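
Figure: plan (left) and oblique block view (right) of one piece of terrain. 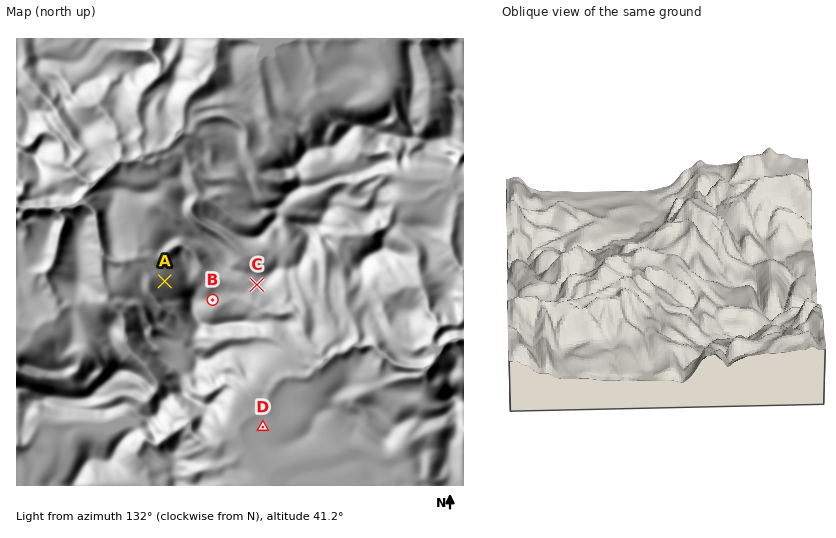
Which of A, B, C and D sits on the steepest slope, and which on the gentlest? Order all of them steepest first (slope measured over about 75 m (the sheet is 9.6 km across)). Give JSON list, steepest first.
["C", "A", "B", "D"]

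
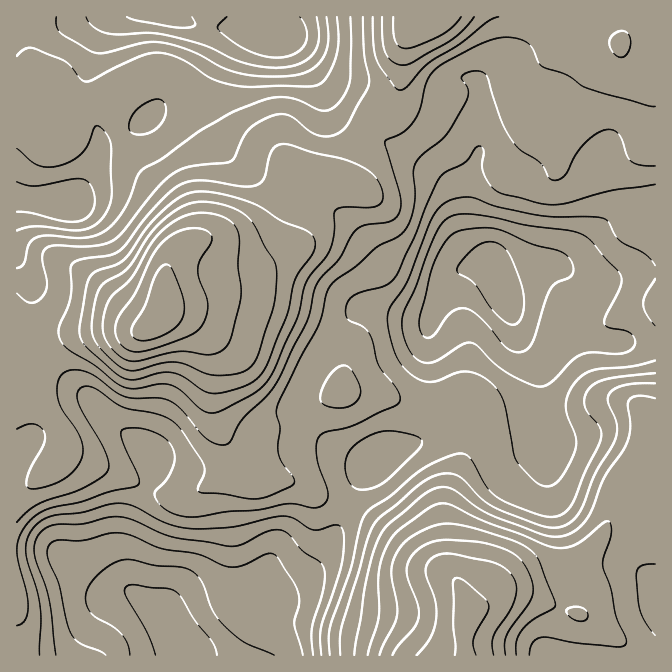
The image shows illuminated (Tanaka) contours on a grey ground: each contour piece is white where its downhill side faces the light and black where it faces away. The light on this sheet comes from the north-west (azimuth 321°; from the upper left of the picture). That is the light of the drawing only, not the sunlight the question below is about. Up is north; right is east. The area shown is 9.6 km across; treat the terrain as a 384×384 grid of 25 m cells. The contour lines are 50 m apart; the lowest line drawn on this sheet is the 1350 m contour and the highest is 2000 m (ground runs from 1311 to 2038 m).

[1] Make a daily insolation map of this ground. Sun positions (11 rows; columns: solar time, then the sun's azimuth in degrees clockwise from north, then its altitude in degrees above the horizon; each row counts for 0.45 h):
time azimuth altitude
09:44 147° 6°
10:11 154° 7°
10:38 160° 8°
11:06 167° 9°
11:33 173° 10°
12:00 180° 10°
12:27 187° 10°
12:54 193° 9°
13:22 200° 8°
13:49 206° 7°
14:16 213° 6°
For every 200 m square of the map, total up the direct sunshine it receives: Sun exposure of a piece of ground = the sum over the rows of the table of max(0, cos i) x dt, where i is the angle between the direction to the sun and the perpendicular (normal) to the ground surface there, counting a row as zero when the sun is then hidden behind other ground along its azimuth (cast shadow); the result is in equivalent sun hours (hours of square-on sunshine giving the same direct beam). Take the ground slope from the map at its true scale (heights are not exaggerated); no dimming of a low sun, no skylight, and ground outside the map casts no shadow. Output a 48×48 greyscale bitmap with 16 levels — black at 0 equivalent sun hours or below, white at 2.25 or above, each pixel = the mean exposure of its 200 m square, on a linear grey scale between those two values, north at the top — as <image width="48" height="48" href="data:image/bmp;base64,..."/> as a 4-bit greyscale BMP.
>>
<image width="48" height="48" href="data:image/bmp;base64,Qk32BAAAAAAAAHYAAAAoAAAAMAAAADAAAAABAAQAAAAAAIAEAAATCwAAEwsAABAAAAAAAAAAAAAAABEREQAiIiIAMzMzAERERABVVVUAZmZmAHd3dwCIiIgAmZmZAKqqqgC7u7sAzMzMAN3d3QDu7u4A////AGVDIiNEQ0ZmZ4h2ZVQyIiRUREVniJmGQ3ZDIRIjNFeIeId1VEQyESNVZ3iJmqlkMnVEMiIjRXiHd2VUMzMzMzRFaJqph3ZDI2REQzI0VndmVUREIiNERVVURXmYZDREREM0VURGd3ZlREREMiNFZnZUM0ZlMhNERTIkZ3d4mYdmZVVVQyJFZnZTIjMzMjM0RjIjV4mZqpmIh2VmZDM0REQhEhEjRVREVkNEVniZq7uqqYZ3dUMyIhAAAAASJFZWZ3ZniHiZrMy6qpiIdUMiEAAAAAAAACRmZqu7u6qrzd3Lq7uYh1MhAAAAAAAAAAJFRL7/7czMzMy7vN25l2MQAAAAAAAAAAJFQ4zv7dy6h3iavN3KhkIAAAAAAAAAABJFVFi7u7uWQzVomZmXUyEQAAAAAAAAABI1VUVoiIdTMzNWZlRDMzIhAAAAAAAAABEjVUNFZlMzREZ2VEMzREMyEAAAAAABERESVlREVDI1ZniHVERVVWVEMhAAARERIiESRmVUMiNoiImHVUVWZ4h2VDIRMzIiI0MzRWZUIjaaqpmIdlRWiJmHdlVVVEMiNFVlRGZTI2rMuqmaqYVEeJiHZlVVVDMjNFZ2Q2ZUR63ty6qrzLlkRWZlUyIzMzMiIjMyEFRWm97+3LqqvLqFM0MzIQERERIiIRAAAERYve7//supmZmGQjMyEQAAARESIQAAAFVovN3v/9uYd3iYUyNDIQARIhEjMhAAAFVniaqs7smGZWiZdCMzMhEiIhEkRDIAAURERVVGmqhmVWiZhjIzRCIiIREkRDNDNTMzNDIiRmZlVWd3dlNFZkMiERIzMyM1dyIzMzISNERFVVZmZmZniGMhEiNEMiM0RCNEQxASMzM0RVVneIiJmXQhIzVUMzRDMxRlQgACIzREREV5qqmIiHZDNFZlREVlVDVUIAABI0VmVDRoqpd2eIhlVWdlVWd4djMQAAABEkZmVDNFZ4d3eIiHeIh3d3iIhxAAAAAAABNEQzISNXiJmYmZq7uqqph2ZQAAAAAAAAABESERJGmrmImrzdzN3KhkMwAAAAAAAAAAABIjRXmpdnm7vNzNy6l2VUIAAAERAAAAABNFZ4dlRGiaqrqqqqqqmWdkISMyEAAAACRWZlQzNFZ4h3dmZ3iZqoiIdUMiEAAAATREMiESRWd2ZVVVVVVniXZmZUMhEQAAEjMhAAETV3h2VFZ3dlVVeFREREMhERAAIiIQABI0Z4h2Zmd3d3ZmZlREREQyERABERERESRmZ2d3d3d2Z3d2ZUVUNERDIiEREAERESRnd2Vnd2ZVVWeHZkVUNEREQzQyEAAAARJFd2RFZlVVRVeIdlVDNERFVVQxAAAAEiI1Z2REVVVVVVaIdVQjMiI1ZkIQAAAAAkRomZhlVVRWZmd3ZUISIQARIhAAAAAAAUV5q83Kh1RWd3ZmZTIRAAAAAAAAAAAAAkVnms79qXZmZmZlVUMhEQAAAAAAAAAAFFVVaKvdupmGRERERUVDIhAAAAAiERASRVVVVXiaqpl1MzMzNA=="/>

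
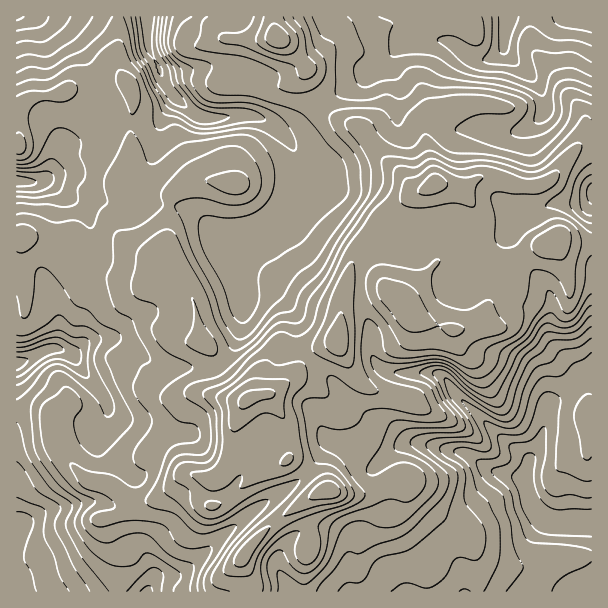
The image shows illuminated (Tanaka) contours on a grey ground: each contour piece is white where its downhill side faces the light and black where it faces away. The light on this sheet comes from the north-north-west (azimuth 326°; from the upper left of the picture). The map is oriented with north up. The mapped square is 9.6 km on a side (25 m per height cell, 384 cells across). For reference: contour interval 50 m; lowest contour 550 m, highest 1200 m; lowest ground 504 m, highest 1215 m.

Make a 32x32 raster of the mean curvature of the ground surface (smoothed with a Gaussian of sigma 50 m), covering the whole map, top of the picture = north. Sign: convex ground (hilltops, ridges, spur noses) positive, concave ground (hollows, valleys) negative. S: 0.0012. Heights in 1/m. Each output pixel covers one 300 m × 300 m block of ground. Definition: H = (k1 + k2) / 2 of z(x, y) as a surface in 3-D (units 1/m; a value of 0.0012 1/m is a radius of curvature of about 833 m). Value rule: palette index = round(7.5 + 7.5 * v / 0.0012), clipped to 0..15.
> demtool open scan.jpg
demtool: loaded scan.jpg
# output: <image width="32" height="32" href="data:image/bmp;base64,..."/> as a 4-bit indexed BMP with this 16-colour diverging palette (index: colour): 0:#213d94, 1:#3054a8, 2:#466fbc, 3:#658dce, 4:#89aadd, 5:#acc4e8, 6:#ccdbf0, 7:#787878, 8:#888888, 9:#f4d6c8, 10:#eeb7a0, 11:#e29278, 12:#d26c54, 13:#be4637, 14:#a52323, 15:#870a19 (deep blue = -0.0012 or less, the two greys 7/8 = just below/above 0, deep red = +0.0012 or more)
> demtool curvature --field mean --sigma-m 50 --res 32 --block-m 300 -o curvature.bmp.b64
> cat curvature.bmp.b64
<image width="32" height="32" href="data:image/bmp;base64,Qk12AgAAAAAAAHYAAAAoAAAAIAAAACAAAAABAAQAAAAAAAACAAATCwAAEwsAABAAAAAAAAAAlD0hAKhUMAC8b0YAzo1lAN2qiQDoxKwA8NvMAHh4eACIiIgAyNb0AKC37gB4kuIAVGzSADdGvgAjI6UAGQqHAHh3eZKF2mxWdmiHiGmHh2eXd4ikZEz2C9ZnV5hph5qZl2iYdqlD/Rj3WWZ3epd6u0iayGZngR/CdUepZ5qZYzRUNqeZaP0wrnZWaoZ4iCV3l3h8iaZ3tgX/6Zm6dqkriVesp0O+zFq0TFSMzMYkLIppuFeWiSt3nlZXWIMSqSebWrZXiGQqh3s1eYMSbmN1mVuXdVaHKqWLOIdmv/M9g5t7m2SJmIvqtElnnNsB6mJ7eMgpqIqWusqFfKmzDadVdwrQqYZDRHpZZLUSAK24R3dgApl2qsk6t47BrMvGVmZX6nlmapi3JdZsslmZyt6ipqlpmXZ4tUSEeqKMp3iVtPWXaXiYeqVmZ4qly4VmiITYpnmHiJt1eIdYtrh3d3tktoaIdoipRnd3VtZmenl4aaXoiGmZt1d3d2W6d3d5Za7YuIl5Z6ZWZnd1bIdnaYVI1bpmdmd2V4dndjiphmpWVFIBaXqImqvaZ3dGa825et6ThGd5hnmYmXd3V5t9bNpa1/dod5d4mqiFhlqVZkVVVcrGeHeWm4m5Nne6ZJVWZFaMpGd3mYEAAFiKy4aqh4uBbcrIdrwD7Ku4ZUWVmc3co9uGqXn0C6mXasdkZ6Z2dheXlniLoFlVRFi4aFiYUiOJmJZ2e5D9rKz9V4h1RUx0x4hlZ3uQybpm11eXiZmsgqZV"/>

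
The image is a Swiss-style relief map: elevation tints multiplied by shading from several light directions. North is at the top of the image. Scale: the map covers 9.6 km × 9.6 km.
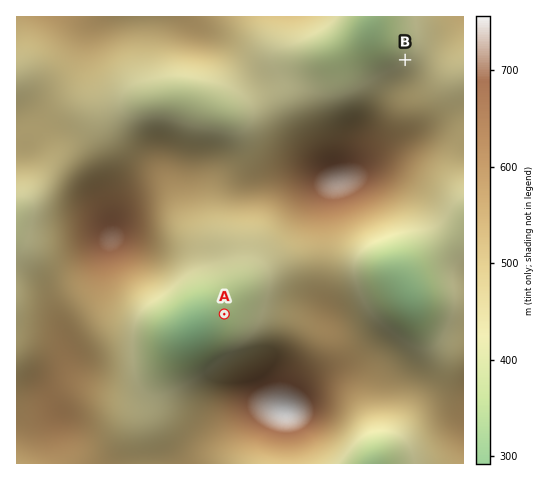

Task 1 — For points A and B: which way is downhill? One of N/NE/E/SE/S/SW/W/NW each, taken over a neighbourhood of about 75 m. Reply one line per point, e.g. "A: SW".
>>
A: W
B: NW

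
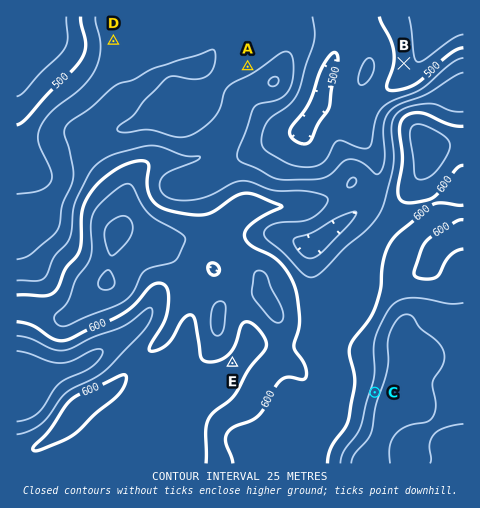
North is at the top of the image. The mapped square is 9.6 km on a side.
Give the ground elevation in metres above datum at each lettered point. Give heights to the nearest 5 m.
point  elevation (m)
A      540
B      485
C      635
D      535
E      595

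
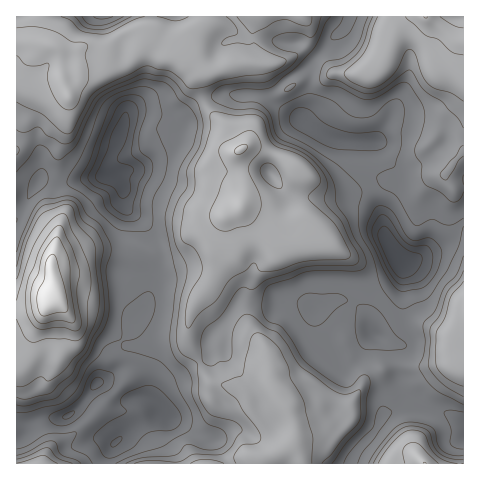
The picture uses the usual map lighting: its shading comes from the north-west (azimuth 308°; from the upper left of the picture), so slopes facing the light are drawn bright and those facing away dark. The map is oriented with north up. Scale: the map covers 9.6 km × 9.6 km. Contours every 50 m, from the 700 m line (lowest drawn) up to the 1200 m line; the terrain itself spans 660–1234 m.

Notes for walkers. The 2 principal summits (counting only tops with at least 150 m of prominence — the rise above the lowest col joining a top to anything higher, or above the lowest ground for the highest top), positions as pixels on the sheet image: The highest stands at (53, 295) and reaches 1234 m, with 574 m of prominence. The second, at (241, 150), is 1111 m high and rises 242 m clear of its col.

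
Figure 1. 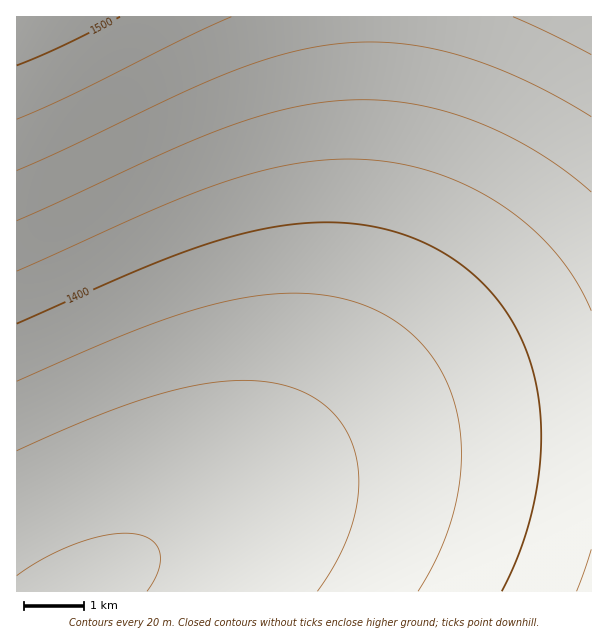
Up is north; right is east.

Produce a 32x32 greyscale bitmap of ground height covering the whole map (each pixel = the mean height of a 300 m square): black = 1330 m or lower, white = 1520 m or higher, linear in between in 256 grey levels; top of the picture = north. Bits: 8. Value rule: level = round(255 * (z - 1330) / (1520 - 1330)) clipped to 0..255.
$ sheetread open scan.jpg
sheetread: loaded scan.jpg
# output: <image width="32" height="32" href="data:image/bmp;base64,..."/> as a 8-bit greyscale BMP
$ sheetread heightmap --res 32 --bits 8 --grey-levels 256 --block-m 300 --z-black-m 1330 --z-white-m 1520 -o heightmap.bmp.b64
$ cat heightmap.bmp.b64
<image width="32" height="32" href="data:image/bmp;base64,Qk02CAAAAAAAADYEAAAoAAAAIAAAACAAAAABAAgAAAAAAAAEAAATCwAAEwsAAAABAAAAAAAAAAAAAAEBAQACAgIAAwMDAAQEBAAFBQUABgYGAAcHBwAICAgACQkJAAoKCgALCwsADAwMAA0NDQAODg4ADw8PABAQEAAREREAEhISABMTEwAUFBQAFRUVABYWFgAXFxcAGBgYABkZGQAaGhoAGxsbABwcHAAdHR0AHh4eAB8fHwAgICAAISEhACIiIgAjIyMAJCQkACUlJQAmJiYAJycnACgoKAApKSkAKioqACsrKwAsLCwALS0tAC4uLgAvLy8AMDAwADExMQAyMjIAMzMzADQ0NAA1NTUANjY2ADc3NwA4ODgAOTk5ADo6OgA7OzsAPDw8AD09PQA+Pj4APz8/AEBAQABBQUEAQkJCAENDQwBEREQARUVFAEZGRgBHR0cASEhIAElJSQBKSkoAS0tLAExMTABNTU0ATk5OAE9PTwBQUFAAUVFRAFJSUgBTU1MAVFRUAFVVVQBWVlYAV1dXAFhYWABZWVkAWlpaAFtbWwBcXFwAXV1dAF5eXgBfX18AYGBgAGFhYQBiYmIAY2NjAGRkZABlZWUAZmZmAGdnZwBoaGgAaWlpAGpqagBra2sAbGxsAG1tbQBubm4Ab29vAHBwcABxcXEAcnJyAHNzcwB0dHQAdXV1AHZ2dgB3d3cAeHh4AHl5eQB6enoAe3t7AHx8fAB9fX0Afn5+AH9/fwCAgIAAgYGBAIKCggCDg4MAhISEAIWFhQCGhoYAh4eHAIiIiACJiYkAioqKAIuLiwCMjIwAjY2NAI6OjgCPj48AkJCQAJGRkQCSkpIAk5OTAJSUlACVlZUAlpaWAJeXlwCYmJgAmZmZAJqamgCbm5sAnJycAJ2dnQCenp4An5+fAKCgoAChoaEAoqKiAKOjowCkpKQApaWlAKampgCnp6cAqKioAKmpqQCqqqoAq6urAKysrACtra0Arq6uAK+vrwCwsLAAsbGxALKysgCzs7MAtLS0ALW1tQC2trYAt7e3ALi4uAC5ubkAurq6ALu7uwC8vLwAvb29AL6+vgC/v78AwMDAAMHBwQDCwsIAw8PDAMTExADFxcUAxsbGAMfHxwDIyMgAycnJAMrKygDLy8sAzMzMAM3NzQDOzs4Az8/PANDQ0ADR0dEA0tLSANPT0wDU1NQA1dXVANbW1gDX19cA2NjYANnZ2QDa2toA29vbANzc3ADd3d0A3t7eAN/f3wDg4OAA4eHhAOLi4gDj4+MA5OTkAOXl5QDm5uYA5+fnAOjo6ADp6ekA6urqAOvr6wDs7OwA7e3tAO7u7gDv7+8A8PDwAPHx8QDy8vIA8/PzAPT09AD19fUA9vb2APf39wD4+PgA+fn5APr6+gD7+/sA/Pz8AP39/QD+/v4A////AAwMCwsLCwwNDxETFRgbHiImKi8zOD1CSE5TWWBmbXN6Dg0MDAsMDA0OEBEUFhkcICMnLDA1Oj9FS1BXXWNqcXgQDw4NDQwNDQ4PERMVGBseIiUqLjM4PUJITlRaYWdudRMREA8ODg4ODxARExUXGh0gJCgsMTY7QEZMUlhfZWxzFxUTEhEQEBAQERITFRcZHB8jJysvNDk/REpQVl1kanIbGRcVFBMSEhISExQWFxocHyMmKi8zOD1DSU9VW2JpcCAdGxkYFhUVFBUVFhcZGx0gIyYqLjM4PUJITlRaYWhvJSIgHhwaGRgYFxgYGRocHiEkJysvMzg8QkdNU1pgZ24rKCYjIR8eHBsbGxscHR4gIiUoKy8zOD1CR01TWmBnbjEuLCknJCMhIB8fHx8gISMlJyotMTU5PkNITlRaYGduODUyLy0qKCYlJCMjIyMkJicpLC8yNjo/RElPVFphZ25APTk2MzEuLCopKCcnJygpKy0vMjU4PEFGS1BWXGJob0hEQT06NzUyMC8tLCwsLC0uMDI1ODs/Q0hNUlddY2lwUExJRUI/PDk3NTMyMTExMjM0Njg7PkJGSk9UWV9la3FZVVFNSkZDQD48Ojg3Nzc3ODk7PT9CRklNUldcYWdtc2FdWlZSTktIRUNBPz49PDw9Pj9BREZKTVFVWl9kanB2a2ZiXlpXU1BNSkhGRENDQ0NERUZJS05RVVleY2htc3l0cGxnY19cWFVST01MSklJSUpKTE5QU1ZaXmJnbHF2fH15dXFsaGRhXVpXVVNSUFBQUFFSVFZYW19jZ2twdXqAh4N+enZxbWpmY2BdW1lYV1dXV1haXF5hZGhscHV5foSQjIiDf3t3c29raGVjYV9eXl5eX2BiZGdqbXF1en6DiJqWkY2JhIB8eHRxbmtpZ2ZlZWVmZ2lrbXBzd3t/hImNpKCbl5KOiYWBfXp3dHJwbm1tbW1ucHJ0d3p9gYWKjpOtqaWgnJeTjoqGg399enh2dXV0dXZ3eXt9gISHi5CUmbezrqqloZyYk4+MiIWDgH99fXx9fX6AgoWHi46SlpufwLy4s6+qpqGdmZWRjouJh4aFhIWFhoiKjI+SlZmdoqbKxsG9uLSvq6ainpqXlJKQjo2NjY2Oj5GUlpmdoaSprdPPy8bCvbi0r6uno6Cdm5iXlpWVlZaXmZueoaSorLC13NjU0MvGwr25tLCsqaajoZ+enZ2enqCho6aprLC0uLzl4d3Z1NDLxsK9ubWyr6yqqKempqanqKmsrrG0uLzAxO3q5uLd2dTPy8bCvru4tbKxr66urq+wsrS2ub3AxMjN9vLv6ubh3djUz8vHw8C9u7m4t7a3t7i6vL/CxcnN0dU="/>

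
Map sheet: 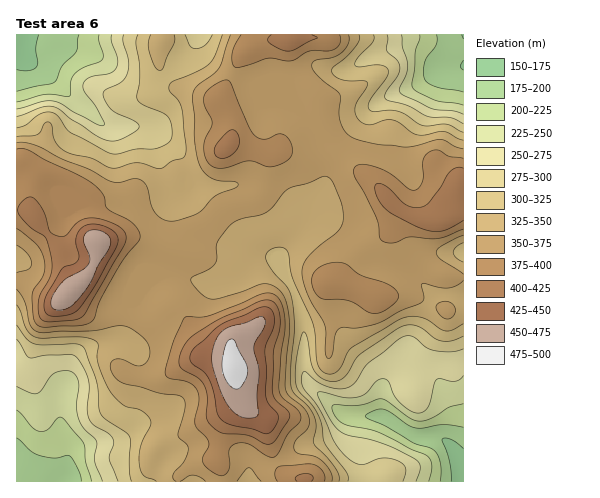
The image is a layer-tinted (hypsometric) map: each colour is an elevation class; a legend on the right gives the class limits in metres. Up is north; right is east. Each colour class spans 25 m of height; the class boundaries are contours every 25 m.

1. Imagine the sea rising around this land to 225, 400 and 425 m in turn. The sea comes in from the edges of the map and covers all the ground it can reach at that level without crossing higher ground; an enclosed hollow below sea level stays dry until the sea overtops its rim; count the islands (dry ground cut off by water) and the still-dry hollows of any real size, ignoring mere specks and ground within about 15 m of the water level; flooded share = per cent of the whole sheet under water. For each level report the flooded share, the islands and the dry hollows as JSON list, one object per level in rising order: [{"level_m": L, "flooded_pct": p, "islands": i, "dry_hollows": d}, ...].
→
[{"level_m": 225, "flooded_pct": 8, "islands": 0, "dry_hollows": 0}, {"level_m": 400, "flooded_pct": 90, "islands": 2, "dry_hollows": 0}, {"level_m": 425, "flooded_pct": 95, "islands": 2, "dry_hollows": 0}]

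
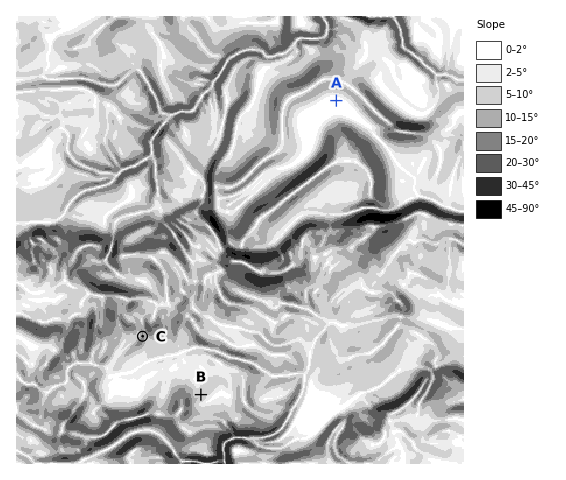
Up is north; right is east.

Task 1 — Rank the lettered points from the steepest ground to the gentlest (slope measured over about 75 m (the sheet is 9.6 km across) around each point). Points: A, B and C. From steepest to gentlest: C B A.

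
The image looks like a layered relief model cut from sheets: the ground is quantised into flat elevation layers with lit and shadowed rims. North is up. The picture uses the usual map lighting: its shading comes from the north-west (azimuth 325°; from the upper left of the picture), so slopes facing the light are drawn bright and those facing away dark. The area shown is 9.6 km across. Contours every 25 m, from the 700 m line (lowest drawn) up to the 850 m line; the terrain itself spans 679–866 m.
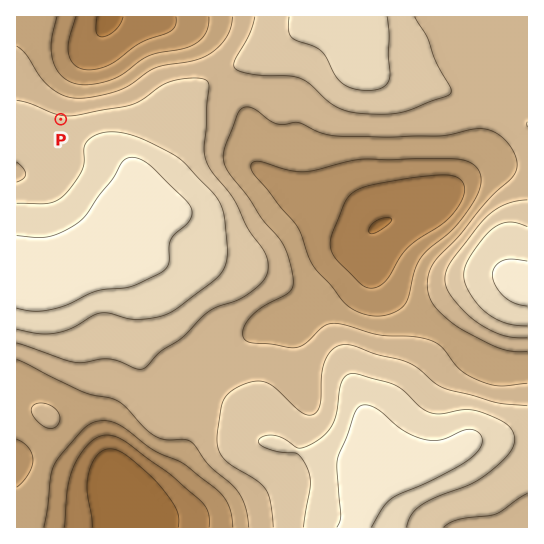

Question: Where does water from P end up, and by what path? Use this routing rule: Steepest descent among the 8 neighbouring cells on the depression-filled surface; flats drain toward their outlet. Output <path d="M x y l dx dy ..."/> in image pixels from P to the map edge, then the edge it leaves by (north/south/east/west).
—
<path d="M61 119l0-20 8-12 1-4 3-2 1-4 3-3 1-4 3-3 6-13 18-25 0-3 2-4 2-5"/>
exit: north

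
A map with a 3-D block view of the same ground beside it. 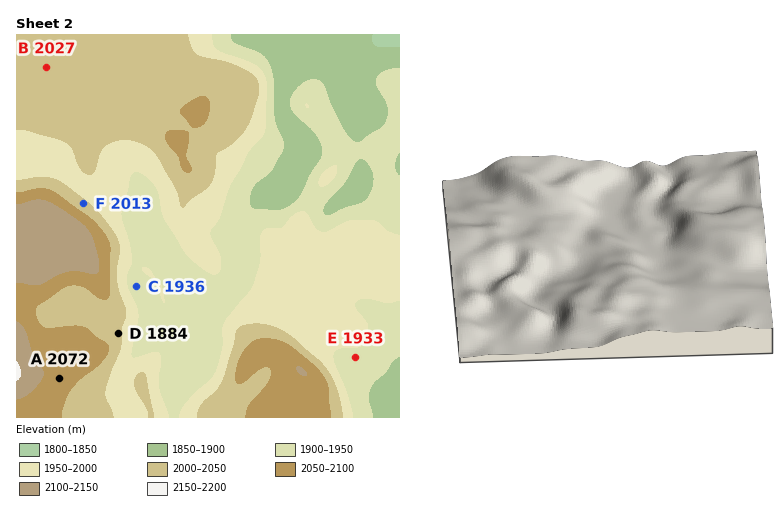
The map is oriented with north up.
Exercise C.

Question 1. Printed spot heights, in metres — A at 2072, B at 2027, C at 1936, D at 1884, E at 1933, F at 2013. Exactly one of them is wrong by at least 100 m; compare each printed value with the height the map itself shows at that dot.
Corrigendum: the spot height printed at D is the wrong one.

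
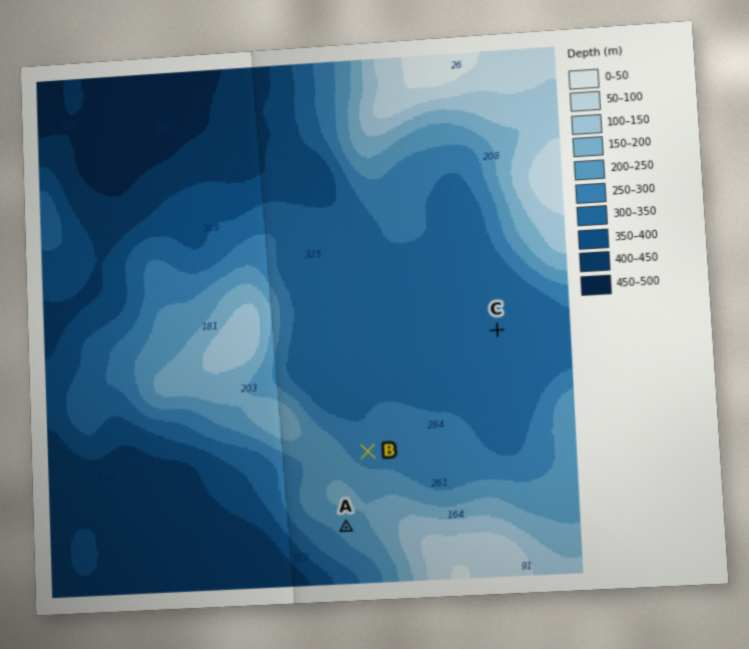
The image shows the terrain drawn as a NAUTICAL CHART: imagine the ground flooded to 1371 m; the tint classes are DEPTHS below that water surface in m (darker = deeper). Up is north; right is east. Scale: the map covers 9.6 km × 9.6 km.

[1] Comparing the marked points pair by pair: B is above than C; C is below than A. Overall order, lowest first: C B A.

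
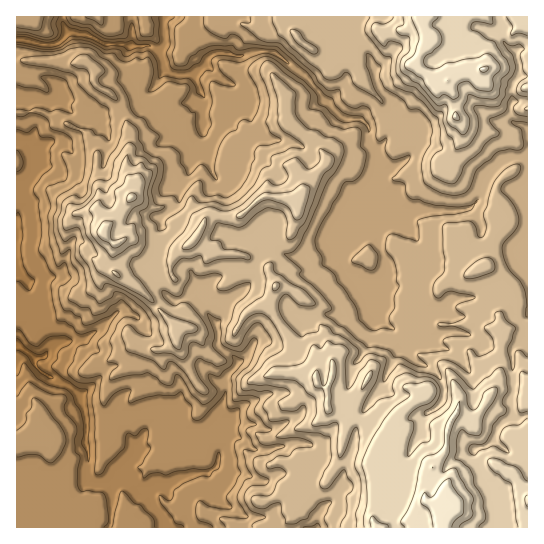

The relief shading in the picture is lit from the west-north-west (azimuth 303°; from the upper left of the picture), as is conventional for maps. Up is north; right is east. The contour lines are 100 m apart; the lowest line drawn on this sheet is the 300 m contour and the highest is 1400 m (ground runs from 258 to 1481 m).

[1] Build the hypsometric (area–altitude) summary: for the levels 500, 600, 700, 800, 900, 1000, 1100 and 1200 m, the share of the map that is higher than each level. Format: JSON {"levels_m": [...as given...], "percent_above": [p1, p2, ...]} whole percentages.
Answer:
{"levels_m": [500, 600, 700, 800, 900, 1000, 1100, 1200], "percent_above": [92, 81, 71, 59, 44, 27, 17, 9]}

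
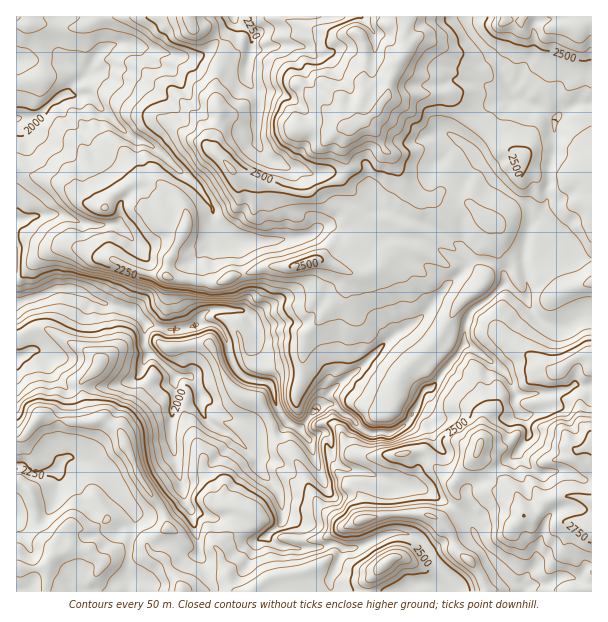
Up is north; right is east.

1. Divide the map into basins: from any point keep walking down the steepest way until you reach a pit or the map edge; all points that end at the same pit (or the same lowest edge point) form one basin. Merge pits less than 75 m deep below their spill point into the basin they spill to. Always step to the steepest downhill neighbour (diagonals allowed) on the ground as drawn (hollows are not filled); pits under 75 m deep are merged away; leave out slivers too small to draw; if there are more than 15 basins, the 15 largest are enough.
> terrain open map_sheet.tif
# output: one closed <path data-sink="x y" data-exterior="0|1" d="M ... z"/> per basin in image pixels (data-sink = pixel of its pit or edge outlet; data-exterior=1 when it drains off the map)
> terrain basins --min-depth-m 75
<path data-sink="17 303" data-exterior="1" d="M591 16l-310 0 3 4 52 16 20-4 5 4 5 12 0 21-4 9 2 20-4 13 0 12-12 6-5 14 5 27-9 10-15 4-15 9-13 0-30-7-30-12 0 14-6 6-18 12-21 6-3 4-7-15-19-15-9 0-12-5-7 1-17 10-15 16-18-6-21-18-28-8-12-7-6 0-1 269 7 0 16-22 33 6 30-2 15 8 5 7 17 42 21 29 8 18 0 4-15 10-3 4-2 6 5 6 9 4 4 3 3 9 14 22 408 0z"/><path data-sink="17 119" data-exterior="1" d="M188 16l-87 0-8 6-15 6-31-4-30 1-1 143 7 1 12 7 28 8 21 18 18 6 15-16 23-11 13 5 9 0 8 4 11 11 7 15 3-4 18-4 21-14 6-6 0-12-8-12-16-14 0-12 8-24-4-16 0-17 2-13 6-11 0-10-4-8-8-7-18-4z"/><path data-sink="234 17" data-exterior="1" d="M279 16l-90 0-1 4 6 8 18 4 8 7 4 8 0 10-6 11-2 13 0 17 4 16-8 24 0 12 24 24 6 2 24 10 30 7 13 0 15-9 15-4 9-10-5-27 5-14 12-6 0-12 4-13-2-20 4-9 0-21-5-12-5-4-20 4-52-16z"/><path data-sink="56 470" data-exterior="0" d="M47 416l-8 0-11 16-5 6-7 2 0 126 4 2 24-2 5-3 4-7 18-9 7 3 11 0 14 13-6 10-9 8-1 11 95 0-2-8-11-14-3-9-4-3-9-4-5-6 2-6 18-14 0-4-8-18-21-29-18-45-19-12-30 2z"/>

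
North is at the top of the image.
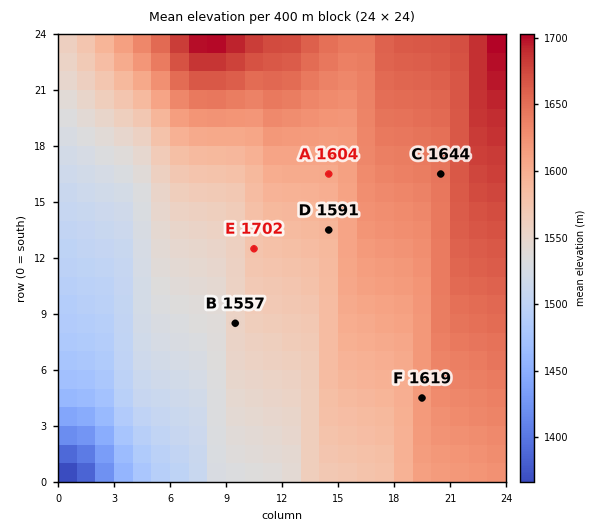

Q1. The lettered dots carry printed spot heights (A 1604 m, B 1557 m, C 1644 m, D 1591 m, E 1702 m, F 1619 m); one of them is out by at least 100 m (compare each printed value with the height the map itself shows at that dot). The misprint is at E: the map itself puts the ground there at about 1577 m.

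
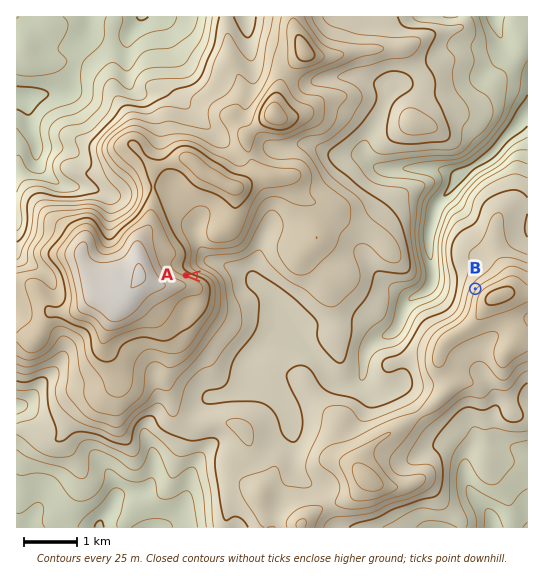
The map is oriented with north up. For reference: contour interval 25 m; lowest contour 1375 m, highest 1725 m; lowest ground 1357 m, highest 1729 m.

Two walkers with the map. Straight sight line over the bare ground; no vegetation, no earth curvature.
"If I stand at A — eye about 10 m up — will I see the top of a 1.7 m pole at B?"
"Yes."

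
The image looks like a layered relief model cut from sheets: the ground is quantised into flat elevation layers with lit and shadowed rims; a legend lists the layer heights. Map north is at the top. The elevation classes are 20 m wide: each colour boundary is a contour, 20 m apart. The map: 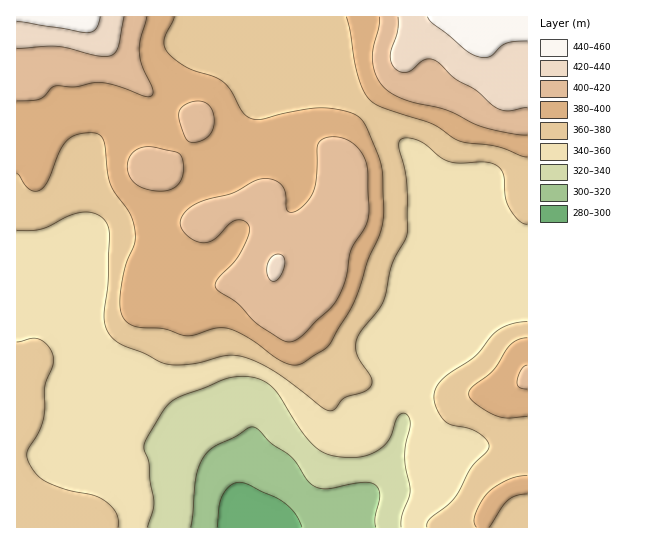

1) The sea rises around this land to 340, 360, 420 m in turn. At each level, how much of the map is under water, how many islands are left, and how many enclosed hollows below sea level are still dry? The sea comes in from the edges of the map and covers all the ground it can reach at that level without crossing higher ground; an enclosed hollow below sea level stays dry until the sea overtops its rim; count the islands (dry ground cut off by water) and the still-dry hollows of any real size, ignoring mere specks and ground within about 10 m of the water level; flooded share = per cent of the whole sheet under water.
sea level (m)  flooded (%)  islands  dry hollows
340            11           0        0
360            39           0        0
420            95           0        0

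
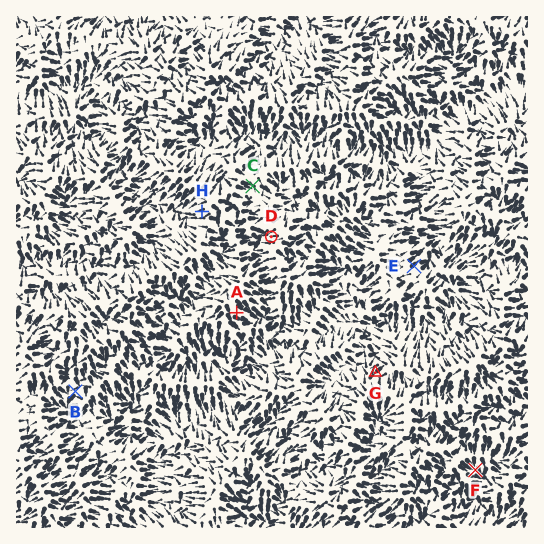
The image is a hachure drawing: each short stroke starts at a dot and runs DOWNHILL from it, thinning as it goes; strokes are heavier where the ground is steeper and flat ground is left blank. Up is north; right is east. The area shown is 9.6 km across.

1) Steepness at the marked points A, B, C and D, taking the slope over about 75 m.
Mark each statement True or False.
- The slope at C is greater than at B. False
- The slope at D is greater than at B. True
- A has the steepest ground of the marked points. True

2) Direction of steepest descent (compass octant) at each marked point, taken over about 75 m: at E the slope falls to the NE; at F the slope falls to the SE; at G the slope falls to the NE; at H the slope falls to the W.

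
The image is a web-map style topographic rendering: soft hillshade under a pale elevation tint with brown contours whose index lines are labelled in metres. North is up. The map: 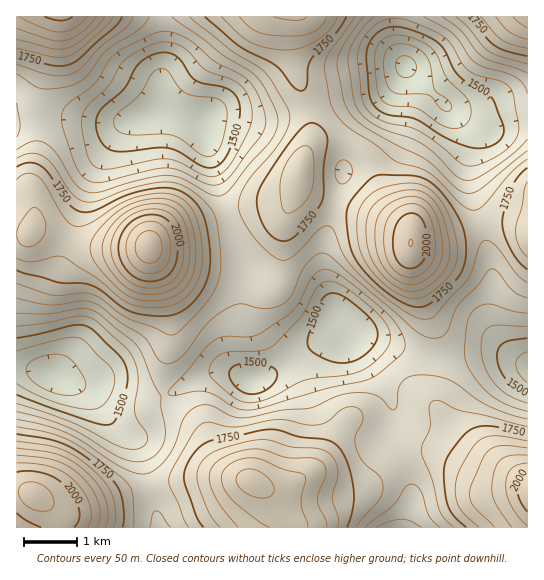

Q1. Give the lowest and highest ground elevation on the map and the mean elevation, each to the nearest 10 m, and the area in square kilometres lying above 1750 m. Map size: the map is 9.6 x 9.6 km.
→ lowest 1340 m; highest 2130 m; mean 1680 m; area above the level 28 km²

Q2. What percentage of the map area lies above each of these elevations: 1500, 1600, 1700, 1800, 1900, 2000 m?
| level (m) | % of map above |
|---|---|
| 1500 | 87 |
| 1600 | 69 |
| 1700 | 43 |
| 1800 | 22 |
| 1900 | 9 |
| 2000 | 3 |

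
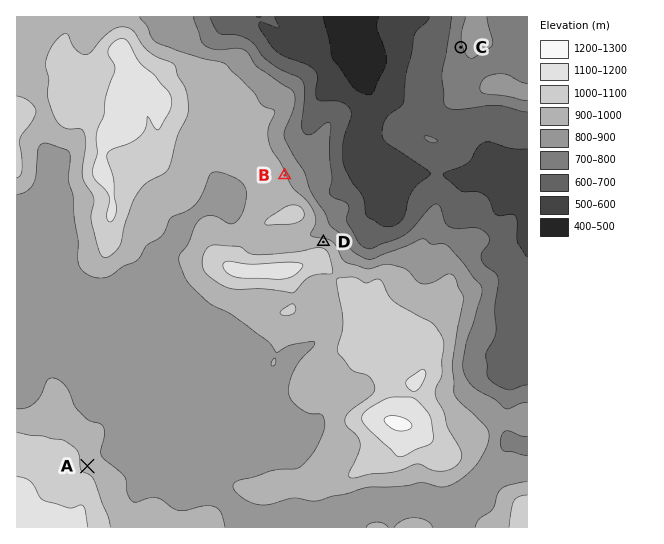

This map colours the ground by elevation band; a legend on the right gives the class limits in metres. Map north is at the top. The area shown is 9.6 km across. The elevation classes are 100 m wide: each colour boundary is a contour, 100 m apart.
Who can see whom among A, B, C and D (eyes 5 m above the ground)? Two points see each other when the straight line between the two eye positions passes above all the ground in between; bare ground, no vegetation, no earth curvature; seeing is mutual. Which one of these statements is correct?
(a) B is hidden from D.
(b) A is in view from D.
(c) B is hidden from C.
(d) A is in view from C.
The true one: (a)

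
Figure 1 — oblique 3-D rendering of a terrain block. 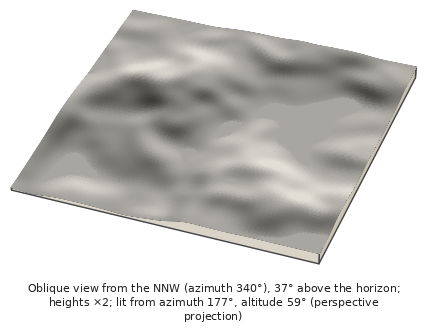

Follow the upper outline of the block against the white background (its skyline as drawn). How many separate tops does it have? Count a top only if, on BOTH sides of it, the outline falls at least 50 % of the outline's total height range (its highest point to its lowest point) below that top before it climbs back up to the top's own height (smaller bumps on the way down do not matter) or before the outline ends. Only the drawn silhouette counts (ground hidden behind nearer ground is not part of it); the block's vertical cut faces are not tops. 0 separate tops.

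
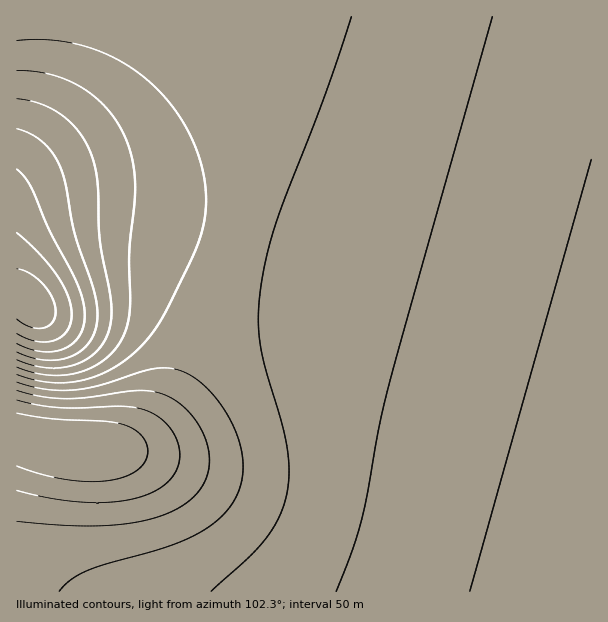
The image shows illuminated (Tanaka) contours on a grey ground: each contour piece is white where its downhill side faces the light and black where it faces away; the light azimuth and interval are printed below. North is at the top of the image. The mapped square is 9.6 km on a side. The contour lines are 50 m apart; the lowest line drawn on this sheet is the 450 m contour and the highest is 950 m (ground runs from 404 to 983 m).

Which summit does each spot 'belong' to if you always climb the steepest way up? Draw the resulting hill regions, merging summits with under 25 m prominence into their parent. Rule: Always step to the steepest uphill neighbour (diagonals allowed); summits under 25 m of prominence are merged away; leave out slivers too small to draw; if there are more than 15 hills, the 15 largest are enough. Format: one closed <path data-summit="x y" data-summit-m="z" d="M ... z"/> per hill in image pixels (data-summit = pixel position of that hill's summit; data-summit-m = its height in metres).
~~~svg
<path data-summit="591 591" data-summit-m="794" d="M591 16l-377 1 18 45 8 31 4 33 0 51-3 26-6 30-15 48-30 81-18 37-16 24-15 15-12 7-18 5-39-2-36-6-13-4-7 0 1 154 575-1z"/><path data-summit="30 303" data-summit-m="983" d="M213 16l-197 1 1 421 43 8 32 4 19 0 18-5 12-7 15-15 16-24 14-27 44-123 10-37 4-35 0-51-4-33-14-49z"/>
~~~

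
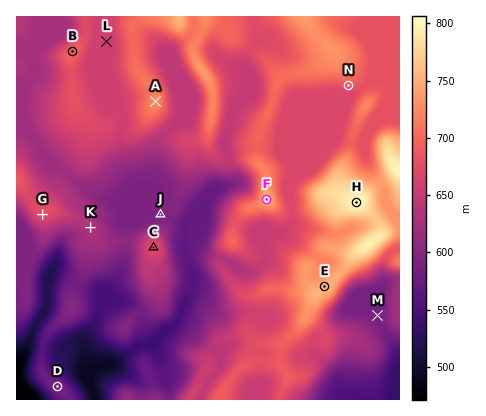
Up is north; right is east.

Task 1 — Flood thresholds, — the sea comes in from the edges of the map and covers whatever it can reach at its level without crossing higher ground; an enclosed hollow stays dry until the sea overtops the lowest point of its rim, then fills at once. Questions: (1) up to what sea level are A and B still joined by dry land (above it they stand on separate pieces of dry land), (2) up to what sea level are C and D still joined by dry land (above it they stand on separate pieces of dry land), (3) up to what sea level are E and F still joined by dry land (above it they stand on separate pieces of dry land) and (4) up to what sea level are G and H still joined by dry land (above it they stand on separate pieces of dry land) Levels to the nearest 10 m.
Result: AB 660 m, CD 560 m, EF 680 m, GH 620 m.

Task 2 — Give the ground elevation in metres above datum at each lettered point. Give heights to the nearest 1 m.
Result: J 592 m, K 633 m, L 659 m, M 588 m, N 684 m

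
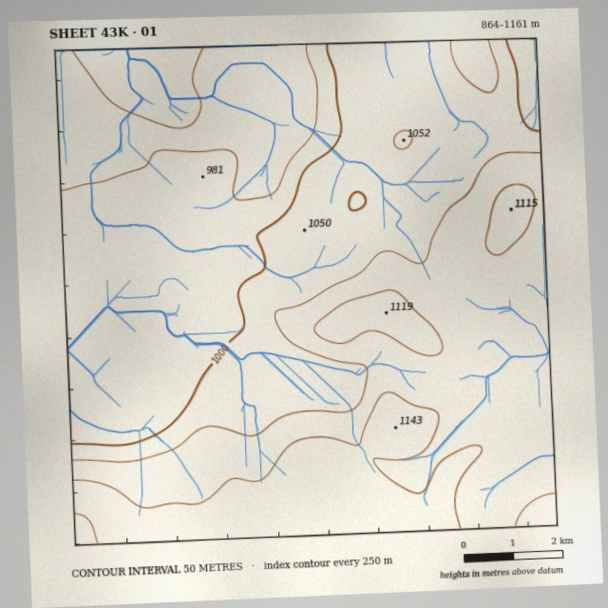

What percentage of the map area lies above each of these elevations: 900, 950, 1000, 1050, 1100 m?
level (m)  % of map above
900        97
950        87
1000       65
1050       41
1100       15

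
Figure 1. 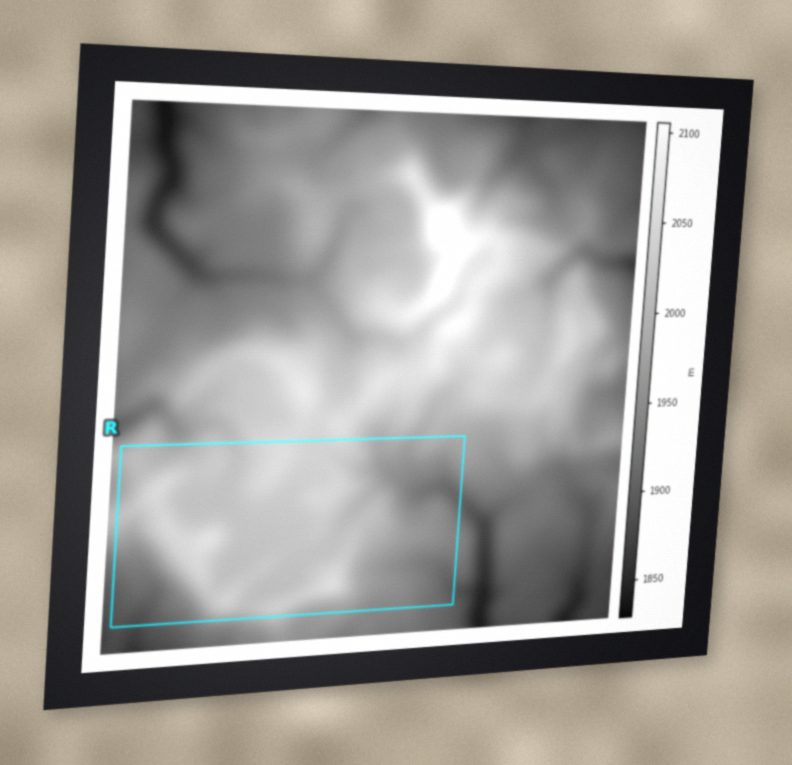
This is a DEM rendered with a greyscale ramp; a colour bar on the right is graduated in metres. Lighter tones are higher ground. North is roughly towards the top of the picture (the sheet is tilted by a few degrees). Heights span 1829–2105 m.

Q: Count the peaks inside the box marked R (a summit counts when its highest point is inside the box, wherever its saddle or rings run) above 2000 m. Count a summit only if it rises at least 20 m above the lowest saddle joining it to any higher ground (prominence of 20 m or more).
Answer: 2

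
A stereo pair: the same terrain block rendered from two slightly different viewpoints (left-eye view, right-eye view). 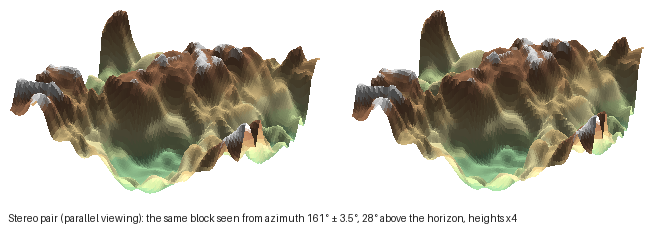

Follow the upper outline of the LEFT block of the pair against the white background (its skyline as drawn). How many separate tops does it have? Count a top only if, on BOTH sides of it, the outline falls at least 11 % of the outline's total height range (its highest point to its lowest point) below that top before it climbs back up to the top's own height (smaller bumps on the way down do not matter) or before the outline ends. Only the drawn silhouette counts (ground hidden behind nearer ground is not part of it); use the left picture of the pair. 4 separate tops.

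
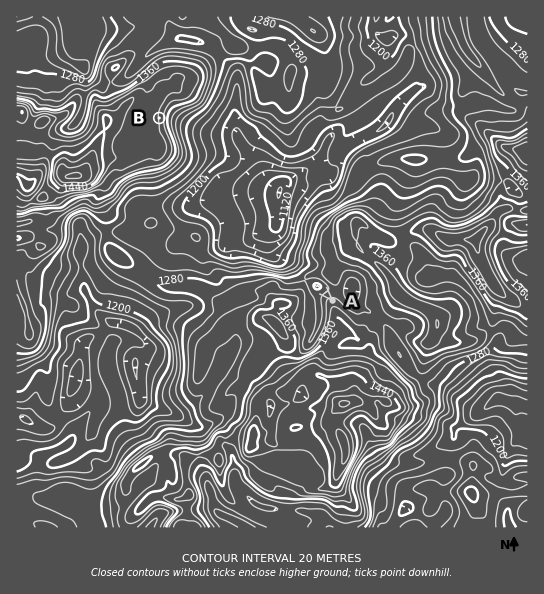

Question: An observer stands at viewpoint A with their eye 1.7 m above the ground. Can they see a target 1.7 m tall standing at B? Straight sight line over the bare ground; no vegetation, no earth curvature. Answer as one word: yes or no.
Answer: yes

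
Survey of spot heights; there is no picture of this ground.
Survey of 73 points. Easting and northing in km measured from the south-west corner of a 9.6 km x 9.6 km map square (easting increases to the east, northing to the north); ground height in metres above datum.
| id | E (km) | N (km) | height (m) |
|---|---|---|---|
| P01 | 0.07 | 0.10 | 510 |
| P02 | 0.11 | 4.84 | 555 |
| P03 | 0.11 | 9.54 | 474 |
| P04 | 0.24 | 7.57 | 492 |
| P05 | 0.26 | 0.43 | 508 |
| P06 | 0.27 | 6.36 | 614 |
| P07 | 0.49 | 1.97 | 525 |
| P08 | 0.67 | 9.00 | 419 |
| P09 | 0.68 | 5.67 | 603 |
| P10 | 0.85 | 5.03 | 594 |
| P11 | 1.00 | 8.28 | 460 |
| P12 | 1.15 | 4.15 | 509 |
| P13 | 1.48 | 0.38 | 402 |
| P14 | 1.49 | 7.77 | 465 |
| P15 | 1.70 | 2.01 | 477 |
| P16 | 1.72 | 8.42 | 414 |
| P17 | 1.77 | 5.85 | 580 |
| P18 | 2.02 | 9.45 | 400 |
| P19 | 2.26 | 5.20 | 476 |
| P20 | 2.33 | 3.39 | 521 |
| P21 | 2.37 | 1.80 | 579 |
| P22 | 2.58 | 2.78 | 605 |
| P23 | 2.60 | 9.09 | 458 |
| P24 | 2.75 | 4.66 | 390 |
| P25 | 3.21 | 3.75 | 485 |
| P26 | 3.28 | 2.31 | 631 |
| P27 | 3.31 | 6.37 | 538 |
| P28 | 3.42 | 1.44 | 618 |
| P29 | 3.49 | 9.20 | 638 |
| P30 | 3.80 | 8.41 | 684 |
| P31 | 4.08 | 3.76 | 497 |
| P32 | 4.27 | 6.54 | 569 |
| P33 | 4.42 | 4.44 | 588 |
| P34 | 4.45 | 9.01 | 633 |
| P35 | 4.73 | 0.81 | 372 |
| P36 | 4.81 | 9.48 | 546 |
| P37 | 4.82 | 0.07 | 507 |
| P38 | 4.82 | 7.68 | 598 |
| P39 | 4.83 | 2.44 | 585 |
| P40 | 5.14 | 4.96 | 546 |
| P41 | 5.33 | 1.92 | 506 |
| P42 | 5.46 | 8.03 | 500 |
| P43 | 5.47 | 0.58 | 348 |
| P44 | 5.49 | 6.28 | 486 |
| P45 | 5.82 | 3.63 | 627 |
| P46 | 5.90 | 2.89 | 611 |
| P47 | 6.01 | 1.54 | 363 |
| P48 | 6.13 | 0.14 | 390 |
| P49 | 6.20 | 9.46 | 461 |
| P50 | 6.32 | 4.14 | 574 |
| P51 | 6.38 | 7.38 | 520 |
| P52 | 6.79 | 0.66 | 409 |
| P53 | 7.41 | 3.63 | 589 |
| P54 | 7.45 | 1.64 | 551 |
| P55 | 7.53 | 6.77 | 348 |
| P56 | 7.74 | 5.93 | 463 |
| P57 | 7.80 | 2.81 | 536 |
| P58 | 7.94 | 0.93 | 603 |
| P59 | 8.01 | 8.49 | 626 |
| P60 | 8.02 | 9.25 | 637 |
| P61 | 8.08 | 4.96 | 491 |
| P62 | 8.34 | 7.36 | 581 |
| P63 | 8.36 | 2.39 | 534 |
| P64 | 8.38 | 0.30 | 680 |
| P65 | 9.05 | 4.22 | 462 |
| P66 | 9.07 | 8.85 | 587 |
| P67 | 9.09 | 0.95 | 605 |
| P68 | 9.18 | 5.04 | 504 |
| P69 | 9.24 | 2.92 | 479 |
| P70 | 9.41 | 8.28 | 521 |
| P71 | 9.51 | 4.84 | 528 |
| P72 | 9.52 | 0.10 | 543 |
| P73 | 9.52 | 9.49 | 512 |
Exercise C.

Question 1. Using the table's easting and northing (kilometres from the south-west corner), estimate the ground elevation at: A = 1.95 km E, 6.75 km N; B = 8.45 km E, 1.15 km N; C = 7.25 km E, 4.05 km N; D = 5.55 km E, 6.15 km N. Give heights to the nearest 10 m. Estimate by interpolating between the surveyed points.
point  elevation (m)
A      550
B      580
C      590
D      460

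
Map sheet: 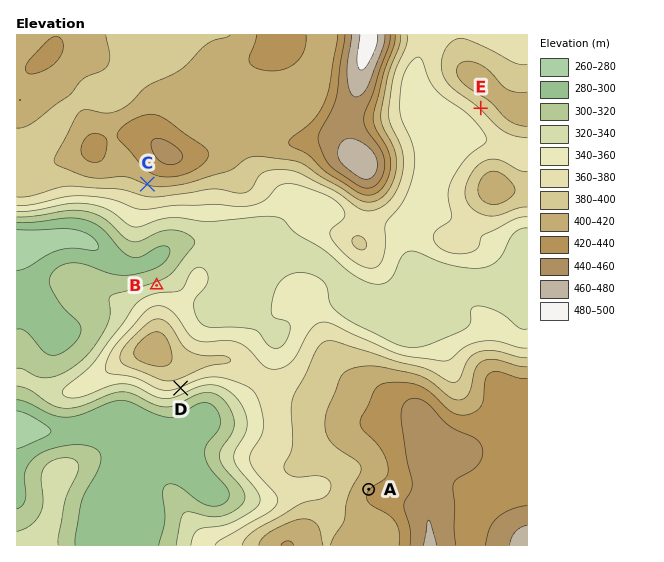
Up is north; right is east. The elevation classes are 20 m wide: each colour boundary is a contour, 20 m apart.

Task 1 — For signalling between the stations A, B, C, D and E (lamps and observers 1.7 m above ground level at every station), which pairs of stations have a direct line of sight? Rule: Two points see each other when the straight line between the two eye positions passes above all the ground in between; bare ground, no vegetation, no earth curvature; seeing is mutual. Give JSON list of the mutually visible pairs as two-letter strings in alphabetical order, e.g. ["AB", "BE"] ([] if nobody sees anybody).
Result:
["AC", "AD", "BC"]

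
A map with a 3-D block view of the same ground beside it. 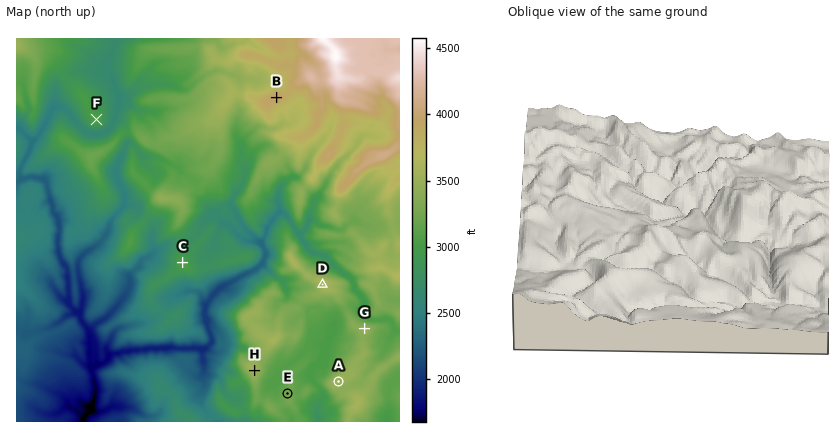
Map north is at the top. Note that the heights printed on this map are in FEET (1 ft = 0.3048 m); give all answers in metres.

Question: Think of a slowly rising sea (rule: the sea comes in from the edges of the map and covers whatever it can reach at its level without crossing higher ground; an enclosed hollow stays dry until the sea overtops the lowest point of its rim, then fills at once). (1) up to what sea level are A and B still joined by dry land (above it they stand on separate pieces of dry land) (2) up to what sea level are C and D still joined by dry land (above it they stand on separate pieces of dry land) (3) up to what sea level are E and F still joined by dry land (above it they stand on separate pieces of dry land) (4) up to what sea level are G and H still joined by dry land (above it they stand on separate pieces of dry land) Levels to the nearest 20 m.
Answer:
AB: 940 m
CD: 860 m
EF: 820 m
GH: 980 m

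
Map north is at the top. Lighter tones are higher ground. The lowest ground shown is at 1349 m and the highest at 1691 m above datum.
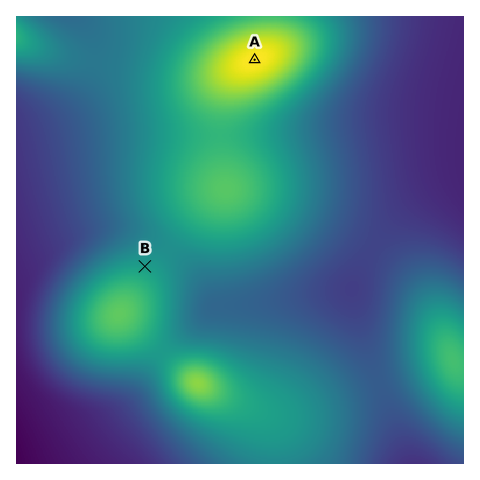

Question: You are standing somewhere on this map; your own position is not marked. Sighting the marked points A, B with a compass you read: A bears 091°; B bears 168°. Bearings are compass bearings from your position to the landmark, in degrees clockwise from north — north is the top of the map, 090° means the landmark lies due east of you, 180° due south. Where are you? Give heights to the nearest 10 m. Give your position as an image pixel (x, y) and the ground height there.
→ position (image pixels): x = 100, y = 57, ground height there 1480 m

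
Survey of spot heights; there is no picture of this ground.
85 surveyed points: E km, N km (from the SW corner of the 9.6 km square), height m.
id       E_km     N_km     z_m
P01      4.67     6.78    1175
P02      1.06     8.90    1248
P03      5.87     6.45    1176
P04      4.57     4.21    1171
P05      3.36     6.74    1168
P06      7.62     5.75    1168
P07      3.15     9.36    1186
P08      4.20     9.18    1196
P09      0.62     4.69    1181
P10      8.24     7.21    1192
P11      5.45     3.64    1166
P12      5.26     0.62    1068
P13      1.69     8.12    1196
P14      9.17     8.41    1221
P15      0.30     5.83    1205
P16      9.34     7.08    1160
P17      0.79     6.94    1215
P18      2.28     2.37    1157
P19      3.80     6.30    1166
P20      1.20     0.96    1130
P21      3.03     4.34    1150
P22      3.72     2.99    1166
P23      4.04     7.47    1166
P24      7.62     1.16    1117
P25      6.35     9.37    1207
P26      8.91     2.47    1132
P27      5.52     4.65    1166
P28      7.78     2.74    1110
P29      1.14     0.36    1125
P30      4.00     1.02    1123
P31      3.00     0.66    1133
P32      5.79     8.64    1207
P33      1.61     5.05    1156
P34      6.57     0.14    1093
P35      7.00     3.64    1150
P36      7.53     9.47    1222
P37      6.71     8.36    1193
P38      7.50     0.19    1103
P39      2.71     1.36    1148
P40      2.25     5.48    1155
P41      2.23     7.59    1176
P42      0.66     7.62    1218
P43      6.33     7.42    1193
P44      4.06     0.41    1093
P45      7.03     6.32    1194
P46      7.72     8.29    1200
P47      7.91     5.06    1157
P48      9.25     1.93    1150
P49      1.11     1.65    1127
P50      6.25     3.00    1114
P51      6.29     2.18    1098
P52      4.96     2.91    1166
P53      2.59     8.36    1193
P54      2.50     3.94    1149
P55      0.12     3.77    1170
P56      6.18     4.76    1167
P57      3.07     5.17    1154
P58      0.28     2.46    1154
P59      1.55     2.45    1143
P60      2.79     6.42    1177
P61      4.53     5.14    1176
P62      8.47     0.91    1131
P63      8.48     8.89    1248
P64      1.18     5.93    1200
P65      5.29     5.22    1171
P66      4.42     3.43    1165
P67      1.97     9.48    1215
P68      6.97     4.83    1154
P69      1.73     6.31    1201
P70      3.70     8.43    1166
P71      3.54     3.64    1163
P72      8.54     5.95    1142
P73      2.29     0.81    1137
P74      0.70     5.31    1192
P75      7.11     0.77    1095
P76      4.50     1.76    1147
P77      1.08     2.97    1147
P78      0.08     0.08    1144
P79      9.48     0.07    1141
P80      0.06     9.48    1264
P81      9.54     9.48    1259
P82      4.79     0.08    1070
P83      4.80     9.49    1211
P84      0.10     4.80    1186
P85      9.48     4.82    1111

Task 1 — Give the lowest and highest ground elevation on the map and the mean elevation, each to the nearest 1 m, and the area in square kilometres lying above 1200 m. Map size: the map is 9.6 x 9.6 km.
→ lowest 1068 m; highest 1265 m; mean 1162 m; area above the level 13.7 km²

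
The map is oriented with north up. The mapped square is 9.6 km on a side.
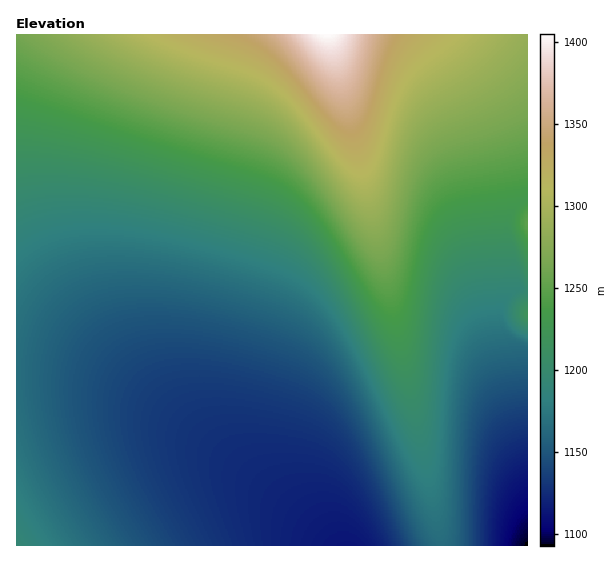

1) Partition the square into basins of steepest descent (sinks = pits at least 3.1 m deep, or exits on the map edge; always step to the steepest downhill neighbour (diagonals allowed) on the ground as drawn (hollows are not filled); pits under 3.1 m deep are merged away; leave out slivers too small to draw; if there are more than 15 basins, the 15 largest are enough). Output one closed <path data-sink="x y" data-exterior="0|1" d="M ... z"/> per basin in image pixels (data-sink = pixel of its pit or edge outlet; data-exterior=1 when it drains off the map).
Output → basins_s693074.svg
<path data-sink="349 545" data-exterior="1" d="M329 34l-313 1 1 511 423-1 0-10-52-252-41-180z"/><path data-sink="527 545" data-exterior="1" d="M527 34l-198 1 59 248 51 245 2 18 87-1z"/>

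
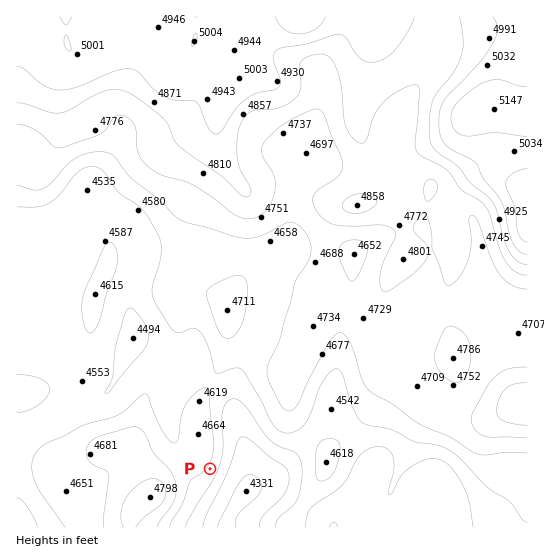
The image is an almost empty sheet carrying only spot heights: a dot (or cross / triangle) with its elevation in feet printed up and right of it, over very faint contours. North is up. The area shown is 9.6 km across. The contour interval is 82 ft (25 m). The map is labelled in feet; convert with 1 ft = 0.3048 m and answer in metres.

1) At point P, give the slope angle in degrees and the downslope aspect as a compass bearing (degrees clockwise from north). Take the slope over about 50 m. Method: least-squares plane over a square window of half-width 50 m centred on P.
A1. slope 7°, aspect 120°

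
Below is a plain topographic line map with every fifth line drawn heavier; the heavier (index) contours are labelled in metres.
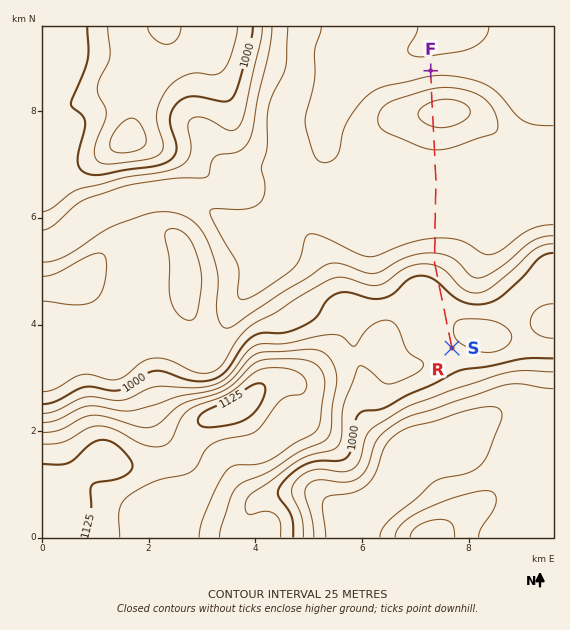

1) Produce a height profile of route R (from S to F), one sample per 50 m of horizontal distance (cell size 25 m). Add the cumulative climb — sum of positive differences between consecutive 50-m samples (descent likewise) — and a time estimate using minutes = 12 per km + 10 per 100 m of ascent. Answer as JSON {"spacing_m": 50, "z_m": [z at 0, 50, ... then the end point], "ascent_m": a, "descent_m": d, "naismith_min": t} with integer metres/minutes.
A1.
{"spacing_m": 50, "z_m": [1020, 1021, 1022, 1022, 1022, 1022, 1022, 1022, 1021, 1021, 1021, 1020, 1019, 1019, 1018, 1017, 1016, 1015, 1014, 1013, 1011, 1009, 1007, 1005, 1002, 1000, 997, 994, 990, 986, 982, 978, 973, 968, 963, 957, 951, 946, 941, 936, 932, 928, 925, 922, 920, 918, 917, 916, 915, 915, 916, 916, 916, 917, 918, 918, 919, 919, 920, 920, 920, 920, 920, 919, 919, 919, 918, 918, 918, 918, 918, 919, 920, 921, 923, 925, 927, 930, 933, 936, 939, 942, 945, 948, 951, 953, 955, 957, 957, 958, 957, 956, 953, 950, 946, 941, 936, 930, 924, 918, 912, 907, 903, 899, 896, 895], "ascent_m": 47, "descent_m": 171, "naismith_min": 68}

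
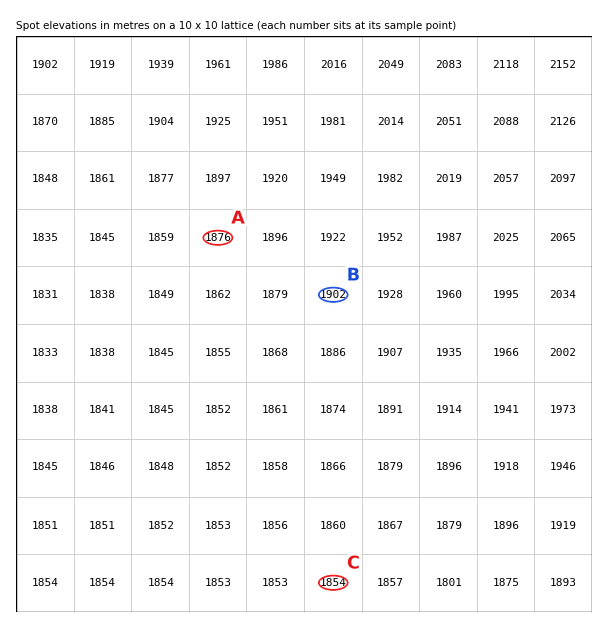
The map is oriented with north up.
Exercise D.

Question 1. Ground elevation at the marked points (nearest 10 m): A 1880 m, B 1900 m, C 1850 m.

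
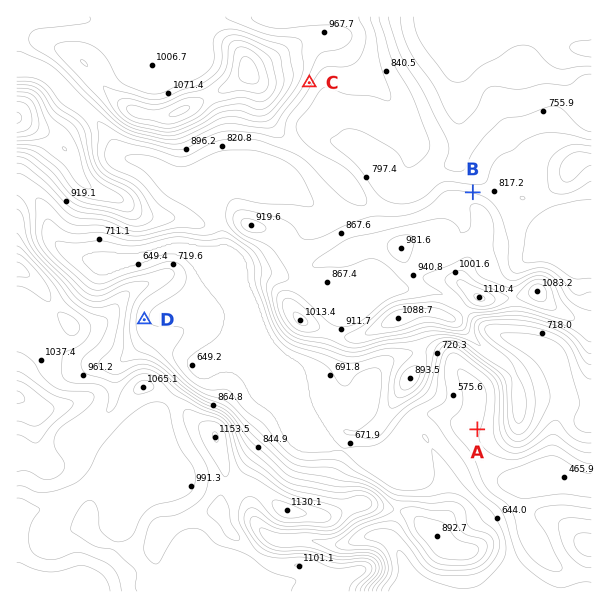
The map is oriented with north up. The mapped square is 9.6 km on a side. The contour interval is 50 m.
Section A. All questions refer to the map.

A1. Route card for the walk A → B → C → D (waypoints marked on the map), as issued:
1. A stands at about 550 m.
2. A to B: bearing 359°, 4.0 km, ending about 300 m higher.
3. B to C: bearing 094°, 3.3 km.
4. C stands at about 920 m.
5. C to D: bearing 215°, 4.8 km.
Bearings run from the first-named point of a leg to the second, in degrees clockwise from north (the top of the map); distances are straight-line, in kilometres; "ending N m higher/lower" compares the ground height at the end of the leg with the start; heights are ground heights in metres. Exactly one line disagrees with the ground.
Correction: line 3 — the bearing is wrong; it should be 304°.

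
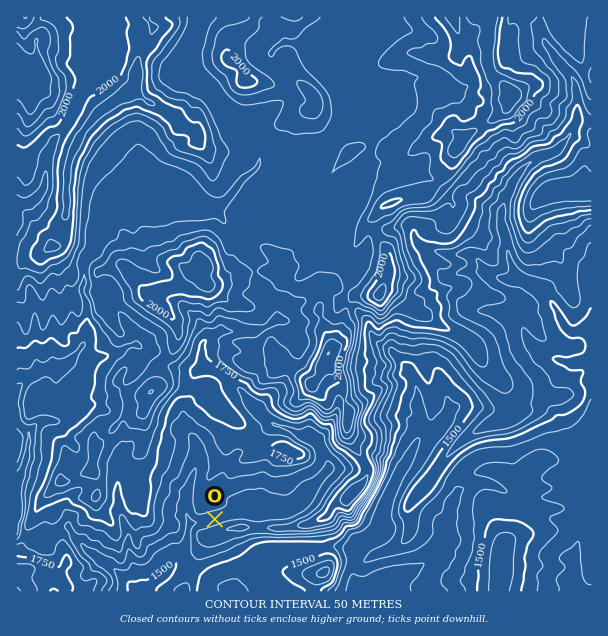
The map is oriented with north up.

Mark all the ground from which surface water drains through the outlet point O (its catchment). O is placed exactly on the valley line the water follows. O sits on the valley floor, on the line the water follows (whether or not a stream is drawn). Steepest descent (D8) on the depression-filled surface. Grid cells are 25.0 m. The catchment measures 9.894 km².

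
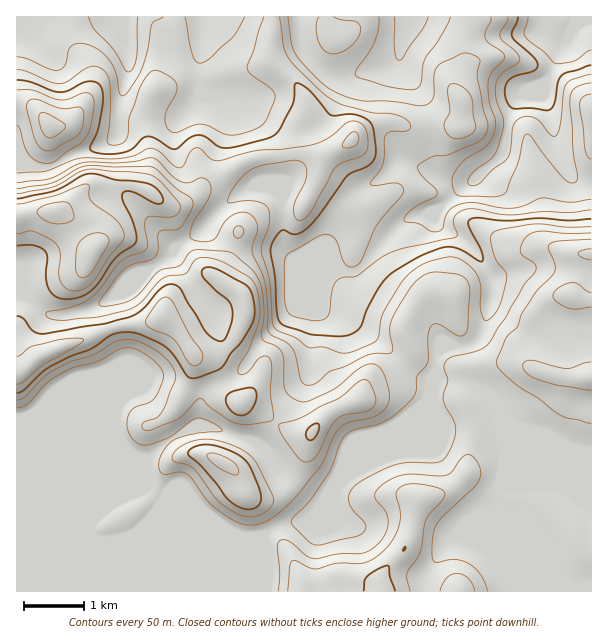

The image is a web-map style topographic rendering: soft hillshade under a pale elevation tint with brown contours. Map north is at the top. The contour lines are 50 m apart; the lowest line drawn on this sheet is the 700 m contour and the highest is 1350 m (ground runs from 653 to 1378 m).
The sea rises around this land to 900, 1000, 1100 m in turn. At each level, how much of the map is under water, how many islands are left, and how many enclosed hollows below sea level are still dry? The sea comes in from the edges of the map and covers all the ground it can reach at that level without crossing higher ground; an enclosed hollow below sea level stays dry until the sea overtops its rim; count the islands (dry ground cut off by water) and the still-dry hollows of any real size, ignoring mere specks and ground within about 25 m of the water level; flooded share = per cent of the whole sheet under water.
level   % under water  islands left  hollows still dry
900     13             0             0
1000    30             0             0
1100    44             1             0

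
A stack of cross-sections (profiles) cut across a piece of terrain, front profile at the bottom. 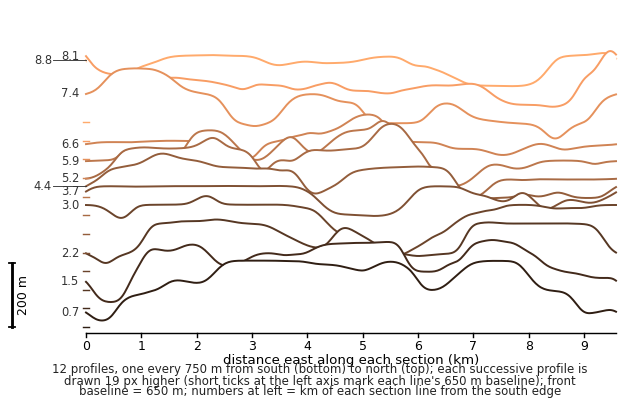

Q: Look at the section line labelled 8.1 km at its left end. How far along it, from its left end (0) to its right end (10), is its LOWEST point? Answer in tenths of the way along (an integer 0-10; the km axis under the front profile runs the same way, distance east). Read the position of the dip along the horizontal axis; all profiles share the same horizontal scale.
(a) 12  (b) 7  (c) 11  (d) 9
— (d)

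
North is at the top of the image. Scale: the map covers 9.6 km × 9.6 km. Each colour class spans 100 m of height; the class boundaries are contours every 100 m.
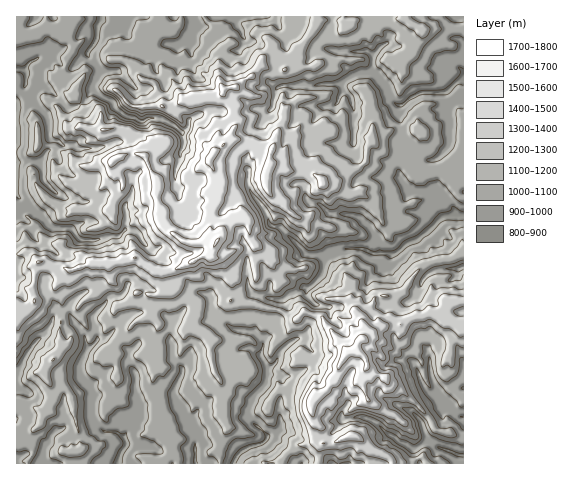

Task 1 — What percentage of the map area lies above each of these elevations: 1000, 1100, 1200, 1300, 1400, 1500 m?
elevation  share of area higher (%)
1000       83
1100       61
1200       40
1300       24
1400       13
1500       5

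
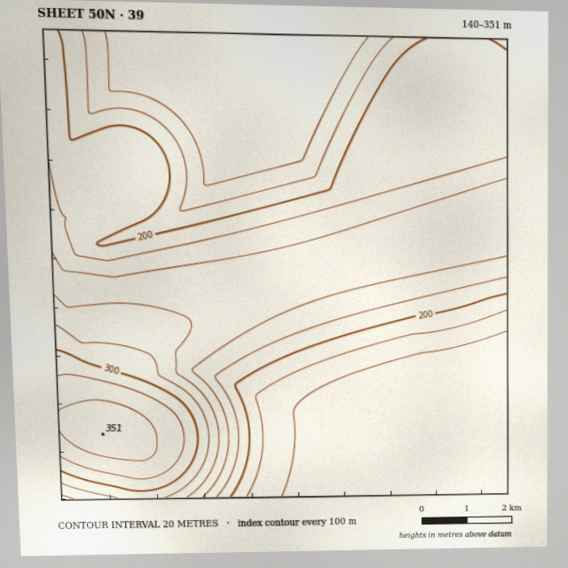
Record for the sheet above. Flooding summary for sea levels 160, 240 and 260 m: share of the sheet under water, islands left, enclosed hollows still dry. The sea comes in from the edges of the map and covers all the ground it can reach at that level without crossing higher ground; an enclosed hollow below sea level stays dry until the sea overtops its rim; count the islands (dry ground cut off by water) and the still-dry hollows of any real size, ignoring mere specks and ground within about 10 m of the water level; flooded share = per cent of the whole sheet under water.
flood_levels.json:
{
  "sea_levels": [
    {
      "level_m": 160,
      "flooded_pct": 26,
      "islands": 0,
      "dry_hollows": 0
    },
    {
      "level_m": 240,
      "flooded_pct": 73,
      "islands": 0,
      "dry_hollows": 0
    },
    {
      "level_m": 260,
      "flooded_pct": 87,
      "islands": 0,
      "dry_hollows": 0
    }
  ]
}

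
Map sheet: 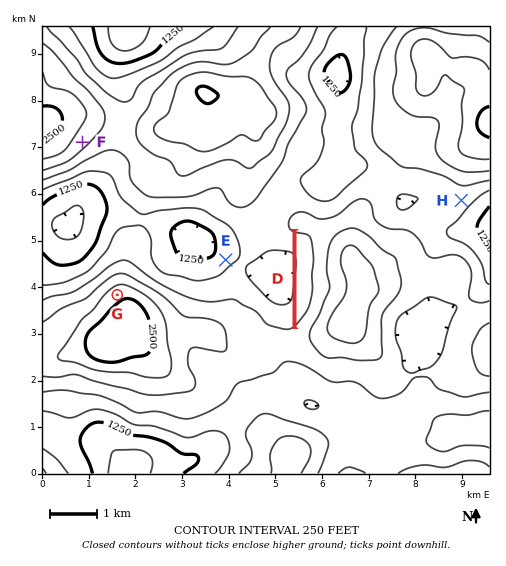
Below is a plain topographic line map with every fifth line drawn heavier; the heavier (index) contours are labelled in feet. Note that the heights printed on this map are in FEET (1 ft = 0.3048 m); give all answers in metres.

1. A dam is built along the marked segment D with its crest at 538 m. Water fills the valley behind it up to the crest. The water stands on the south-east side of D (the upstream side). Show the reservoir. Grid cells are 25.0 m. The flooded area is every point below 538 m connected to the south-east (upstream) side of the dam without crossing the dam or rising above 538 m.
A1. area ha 63.6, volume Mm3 20.45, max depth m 77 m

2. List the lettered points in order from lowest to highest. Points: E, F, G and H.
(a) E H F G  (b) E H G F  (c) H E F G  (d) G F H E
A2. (a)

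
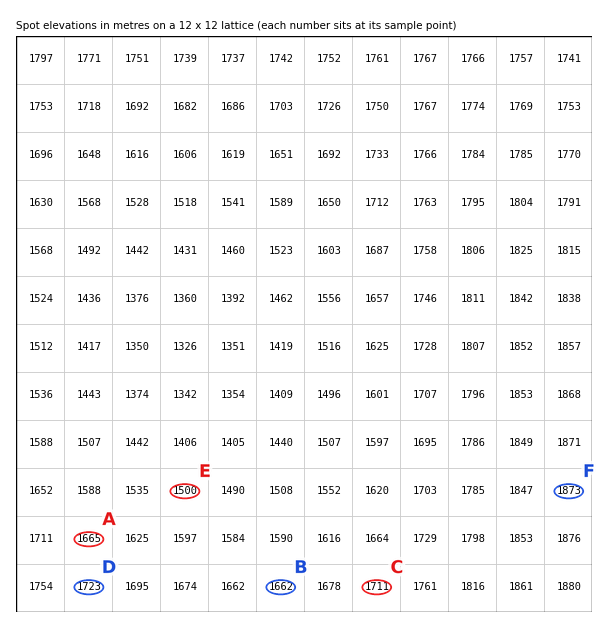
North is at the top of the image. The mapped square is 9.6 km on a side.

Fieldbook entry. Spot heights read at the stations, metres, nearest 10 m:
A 1670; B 1660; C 1710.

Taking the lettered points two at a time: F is above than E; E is below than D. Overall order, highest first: F D E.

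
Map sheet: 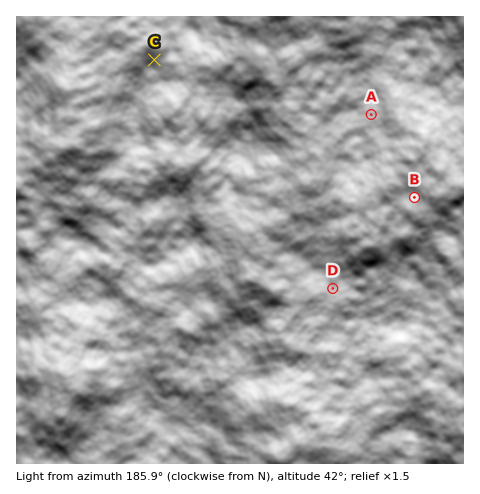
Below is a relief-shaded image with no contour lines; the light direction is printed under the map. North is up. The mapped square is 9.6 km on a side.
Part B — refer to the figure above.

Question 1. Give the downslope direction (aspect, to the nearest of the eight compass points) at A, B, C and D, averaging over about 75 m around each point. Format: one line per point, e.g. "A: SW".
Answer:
A: SE
B: E
C: N
D: SW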